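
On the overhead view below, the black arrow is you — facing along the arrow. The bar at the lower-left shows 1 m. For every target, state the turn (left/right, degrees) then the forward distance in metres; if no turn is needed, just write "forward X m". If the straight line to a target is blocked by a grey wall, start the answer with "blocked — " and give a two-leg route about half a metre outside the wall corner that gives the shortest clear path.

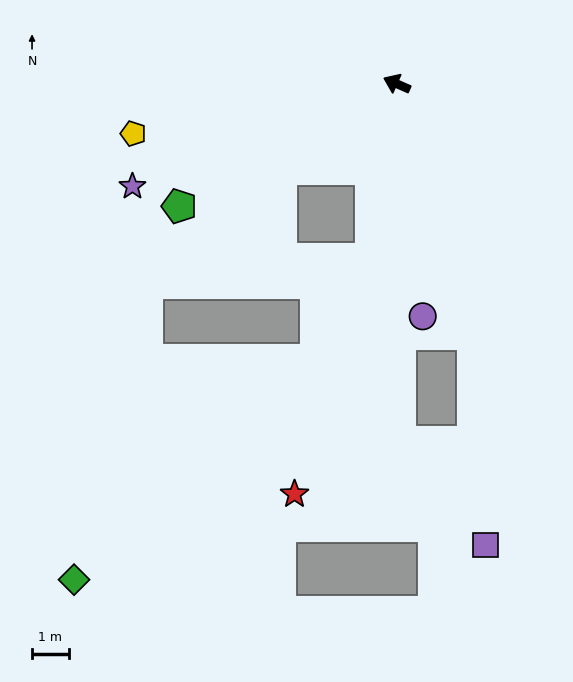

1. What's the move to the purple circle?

turn left 120°, forward 6.4 m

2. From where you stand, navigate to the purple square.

blocked — turn left 131°, forward 7.1 m, then turn right 14°, forward 5.7 m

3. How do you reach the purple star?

turn left 45°, forward 7.7 m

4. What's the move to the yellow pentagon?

turn left 34°, forward 7.3 m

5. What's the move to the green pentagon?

turn left 53°, forward 6.8 m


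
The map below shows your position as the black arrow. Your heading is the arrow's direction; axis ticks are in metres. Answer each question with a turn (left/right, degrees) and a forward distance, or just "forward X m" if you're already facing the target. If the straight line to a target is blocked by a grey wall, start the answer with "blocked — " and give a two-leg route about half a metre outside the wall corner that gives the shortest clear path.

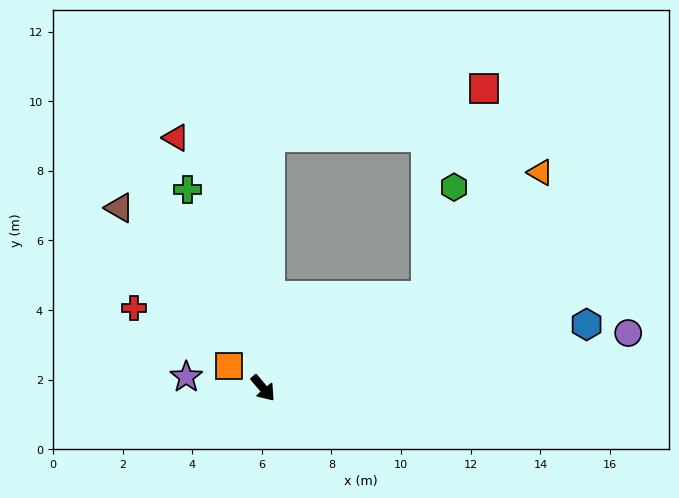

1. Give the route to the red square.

blocked — turn left 138°, forward 7.2 m, then turn right 75°, forward 6.3 m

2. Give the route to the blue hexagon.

turn left 61°, forward 9.5 m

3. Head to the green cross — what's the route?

turn left 161°, forward 6.1 m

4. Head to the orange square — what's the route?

turn right 163°, forward 1.2 m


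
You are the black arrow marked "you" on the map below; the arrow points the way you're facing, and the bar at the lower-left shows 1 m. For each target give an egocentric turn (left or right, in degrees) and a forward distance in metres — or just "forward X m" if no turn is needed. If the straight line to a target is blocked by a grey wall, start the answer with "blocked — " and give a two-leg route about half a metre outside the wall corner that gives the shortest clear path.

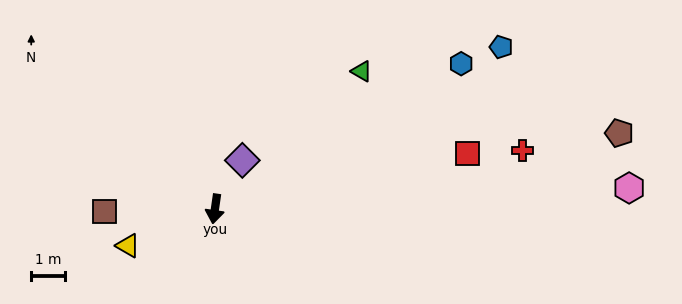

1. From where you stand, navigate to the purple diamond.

turn left 159°, forward 1.6 m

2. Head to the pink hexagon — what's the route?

turn left 101°, forward 12.3 m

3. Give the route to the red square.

turn left 111°, forward 7.7 m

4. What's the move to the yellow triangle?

turn right 59°, forward 2.8 m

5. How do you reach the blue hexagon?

turn left 129°, forward 8.4 m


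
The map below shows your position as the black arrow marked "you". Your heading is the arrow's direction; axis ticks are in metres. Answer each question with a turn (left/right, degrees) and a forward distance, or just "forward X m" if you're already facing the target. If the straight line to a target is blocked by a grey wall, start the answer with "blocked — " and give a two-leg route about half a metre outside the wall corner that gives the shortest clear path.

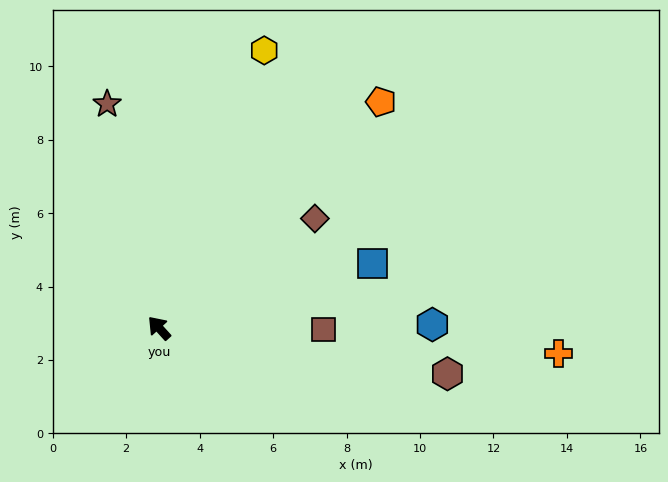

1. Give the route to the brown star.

turn right 29°, forward 6.3 m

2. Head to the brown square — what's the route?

turn right 133°, forward 4.5 m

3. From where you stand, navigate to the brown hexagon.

turn right 141°, forward 8.0 m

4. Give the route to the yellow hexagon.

turn right 63°, forward 8.1 m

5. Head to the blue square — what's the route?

turn right 115°, forward 6.1 m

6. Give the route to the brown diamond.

turn right 97°, forward 5.2 m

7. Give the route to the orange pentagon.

turn right 87°, forward 8.6 m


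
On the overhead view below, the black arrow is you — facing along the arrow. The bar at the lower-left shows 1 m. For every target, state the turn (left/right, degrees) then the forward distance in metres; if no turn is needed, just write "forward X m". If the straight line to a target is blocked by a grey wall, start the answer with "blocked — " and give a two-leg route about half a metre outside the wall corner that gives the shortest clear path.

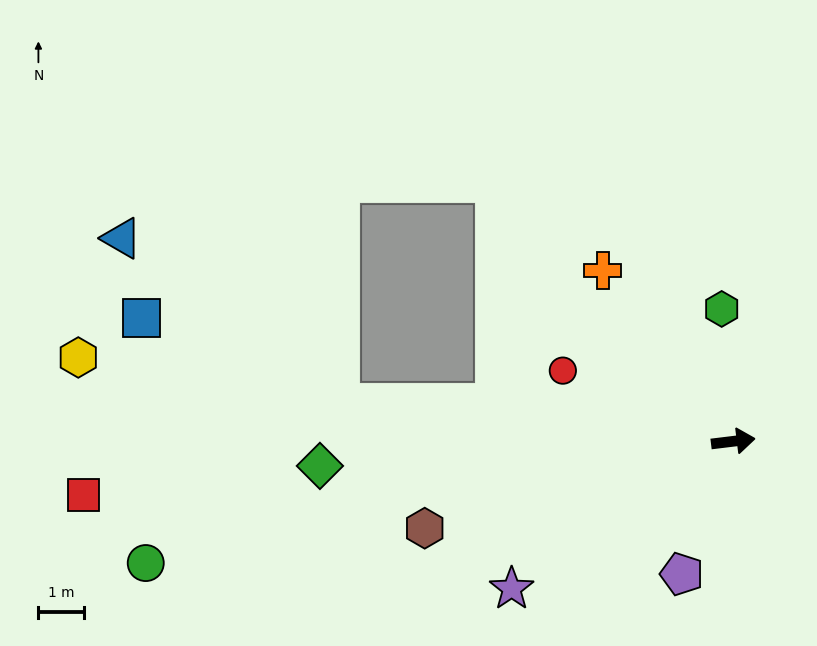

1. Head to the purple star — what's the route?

turn right 153°, forward 5.8 m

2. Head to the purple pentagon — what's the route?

turn right 118°, forward 3.1 m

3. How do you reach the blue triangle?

blocked — turn left 167°, forward 8.6 m, then turn right 31°, forward 6.0 m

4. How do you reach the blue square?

blocked — turn left 167°, forward 8.6 m, then turn right 17°, forward 4.7 m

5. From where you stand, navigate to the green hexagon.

turn left 88°, forward 2.9 m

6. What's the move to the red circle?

turn left 151°, forward 4.0 m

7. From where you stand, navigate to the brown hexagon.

turn right 171°, forward 7.0 m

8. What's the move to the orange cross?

turn left 120°, forward 4.7 m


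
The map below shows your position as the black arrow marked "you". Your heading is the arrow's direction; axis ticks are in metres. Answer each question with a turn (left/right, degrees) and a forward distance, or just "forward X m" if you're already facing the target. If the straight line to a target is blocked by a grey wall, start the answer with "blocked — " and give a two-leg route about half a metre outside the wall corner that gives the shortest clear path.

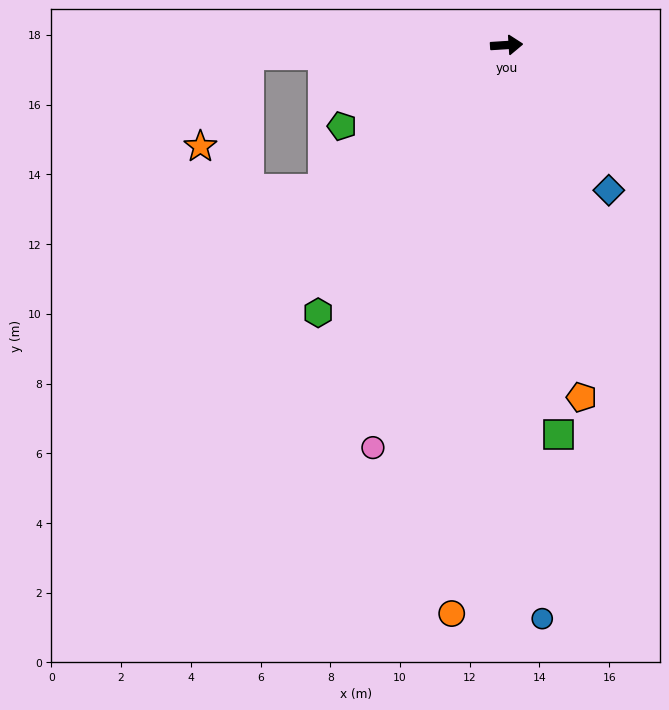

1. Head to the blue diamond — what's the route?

turn right 58°, forward 5.1 m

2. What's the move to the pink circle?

turn right 112°, forward 12.2 m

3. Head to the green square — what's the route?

turn right 86°, forward 11.3 m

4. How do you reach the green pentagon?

turn right 157°, forward 5.3 m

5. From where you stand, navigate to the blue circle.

turn right 90°, forward 16.5 m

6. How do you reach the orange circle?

turn right 99°, forward 16.4 m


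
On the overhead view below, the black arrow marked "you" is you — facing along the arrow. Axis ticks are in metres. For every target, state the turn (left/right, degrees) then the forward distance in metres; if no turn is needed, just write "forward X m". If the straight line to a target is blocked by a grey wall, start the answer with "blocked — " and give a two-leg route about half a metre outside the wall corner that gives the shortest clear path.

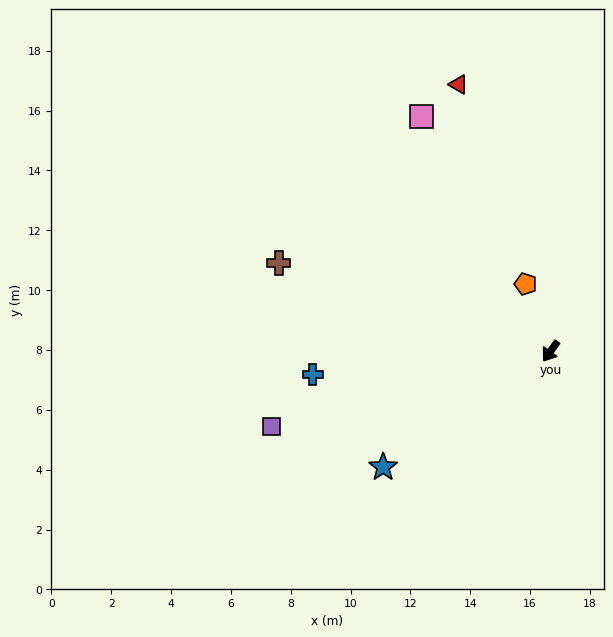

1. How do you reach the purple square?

turn right 39°, forward 9.7 m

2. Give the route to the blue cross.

turn right 49°, forward 8.0 m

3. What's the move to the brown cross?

turn right 73°, forward 9.5 m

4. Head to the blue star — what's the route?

turn right 20°, forward 6.8 m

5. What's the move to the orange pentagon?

turn right 124°, forward 2.4 m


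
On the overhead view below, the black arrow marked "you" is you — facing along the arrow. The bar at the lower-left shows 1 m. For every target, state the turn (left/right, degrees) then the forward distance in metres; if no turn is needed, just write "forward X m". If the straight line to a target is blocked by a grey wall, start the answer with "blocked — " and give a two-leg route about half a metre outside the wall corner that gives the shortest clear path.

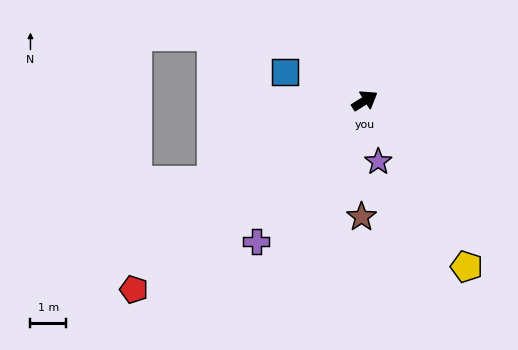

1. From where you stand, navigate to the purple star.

turn right 110°, forward 1.7 m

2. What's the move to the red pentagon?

turn right 173°, forward 8.3 m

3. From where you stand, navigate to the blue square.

turn left 128°, forward 2.4 m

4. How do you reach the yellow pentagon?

turn right 91°, forward 5.4 m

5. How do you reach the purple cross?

turn right 160°, forward 4.9 m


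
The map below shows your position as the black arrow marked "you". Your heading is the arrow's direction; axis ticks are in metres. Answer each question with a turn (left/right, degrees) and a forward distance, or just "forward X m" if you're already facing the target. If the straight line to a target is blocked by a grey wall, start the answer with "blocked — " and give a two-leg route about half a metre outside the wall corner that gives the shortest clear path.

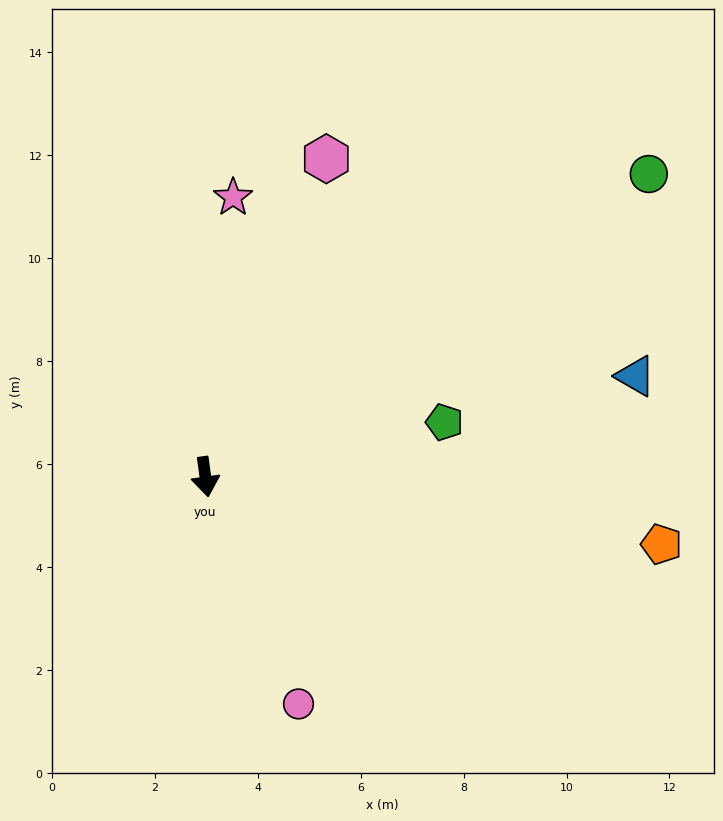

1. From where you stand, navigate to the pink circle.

turn left 14°, forward 4.8 m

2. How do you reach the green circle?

turn left 116°, forward 10.4 m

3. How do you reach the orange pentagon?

turn left 74°, forward 9.0 m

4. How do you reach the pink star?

turn left 166°, forward 5.5 m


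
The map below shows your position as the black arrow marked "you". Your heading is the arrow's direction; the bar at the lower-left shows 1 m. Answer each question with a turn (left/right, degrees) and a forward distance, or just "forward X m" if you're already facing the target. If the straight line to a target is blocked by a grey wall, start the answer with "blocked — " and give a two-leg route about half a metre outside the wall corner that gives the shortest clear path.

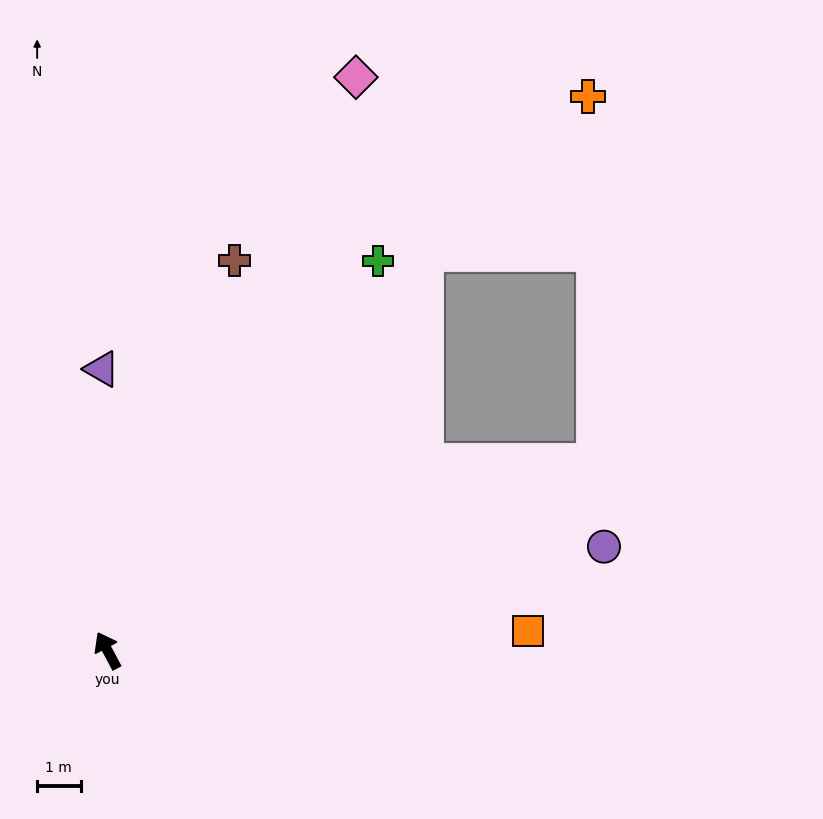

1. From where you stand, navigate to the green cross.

turn right 63°, forward 10.9 m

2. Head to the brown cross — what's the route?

turn right 46°, forward 9.5 m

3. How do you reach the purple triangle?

turn right 27°, forward 6.5 m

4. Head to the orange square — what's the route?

turn right 115°, forward 9.7 m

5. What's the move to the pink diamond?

turn right 51°, forward 14.4 m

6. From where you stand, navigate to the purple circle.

turn right 106°, forward 11.7 m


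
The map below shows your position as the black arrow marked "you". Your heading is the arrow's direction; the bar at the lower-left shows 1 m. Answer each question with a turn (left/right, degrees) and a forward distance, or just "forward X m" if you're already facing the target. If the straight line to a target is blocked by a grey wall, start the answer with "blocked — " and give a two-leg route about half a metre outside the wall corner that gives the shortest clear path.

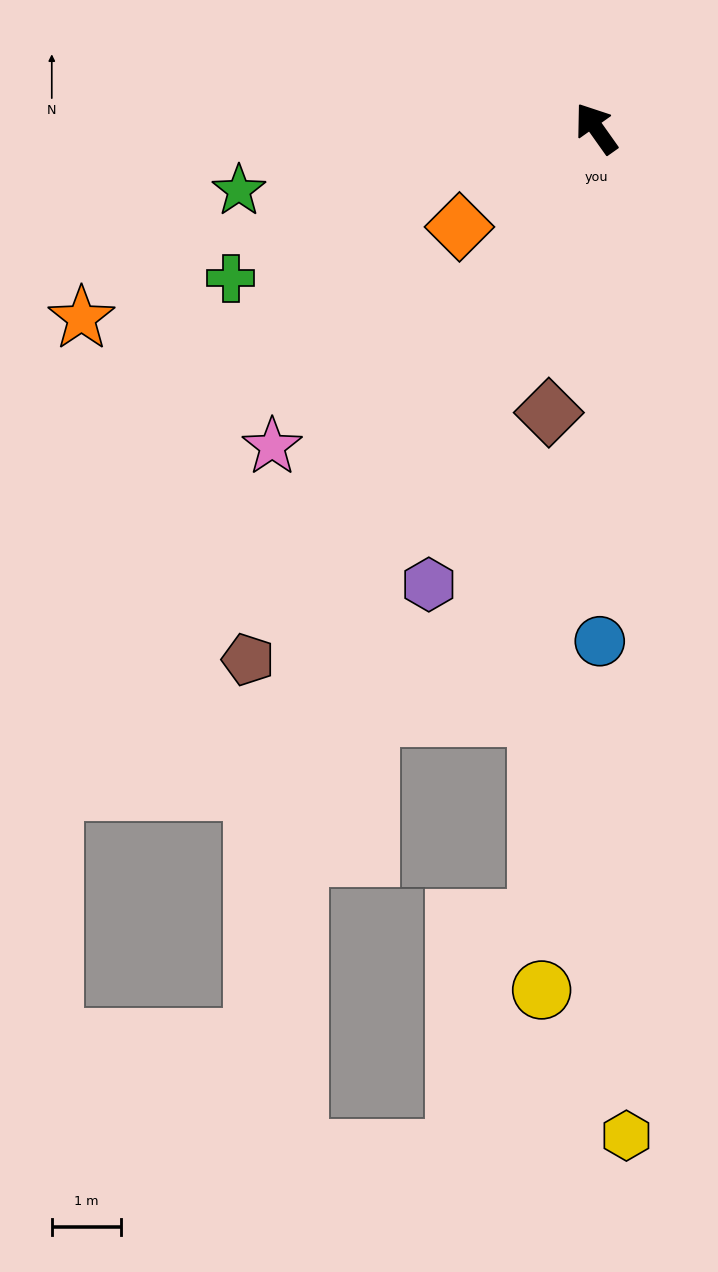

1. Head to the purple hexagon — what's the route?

turn left 125°, forward 7.0 m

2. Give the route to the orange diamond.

turn left 90°, forward 2.4 m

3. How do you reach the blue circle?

turn left 145°, forward 7.4 m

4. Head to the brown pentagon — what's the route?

turn left 111°, forward 9.2 m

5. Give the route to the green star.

turn left 65°, forward 5.2 m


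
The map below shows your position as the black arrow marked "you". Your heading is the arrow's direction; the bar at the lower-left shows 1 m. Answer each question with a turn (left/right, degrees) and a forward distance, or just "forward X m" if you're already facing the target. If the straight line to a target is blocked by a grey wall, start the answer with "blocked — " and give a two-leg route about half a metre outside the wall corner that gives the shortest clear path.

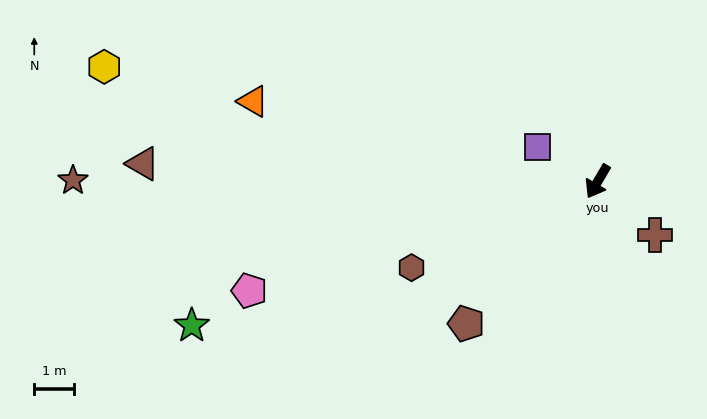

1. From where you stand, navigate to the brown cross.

turn left 77°, forward 2.0 m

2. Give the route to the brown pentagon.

turn right 12°, forward 4.8 m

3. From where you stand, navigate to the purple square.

turn right 89°, forward 1.7 m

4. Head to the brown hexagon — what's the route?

turn right 35°, forward 5.1 m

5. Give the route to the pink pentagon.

turn right 42°, forward 9.1 m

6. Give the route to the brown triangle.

turn right 62°, forward 11.3 m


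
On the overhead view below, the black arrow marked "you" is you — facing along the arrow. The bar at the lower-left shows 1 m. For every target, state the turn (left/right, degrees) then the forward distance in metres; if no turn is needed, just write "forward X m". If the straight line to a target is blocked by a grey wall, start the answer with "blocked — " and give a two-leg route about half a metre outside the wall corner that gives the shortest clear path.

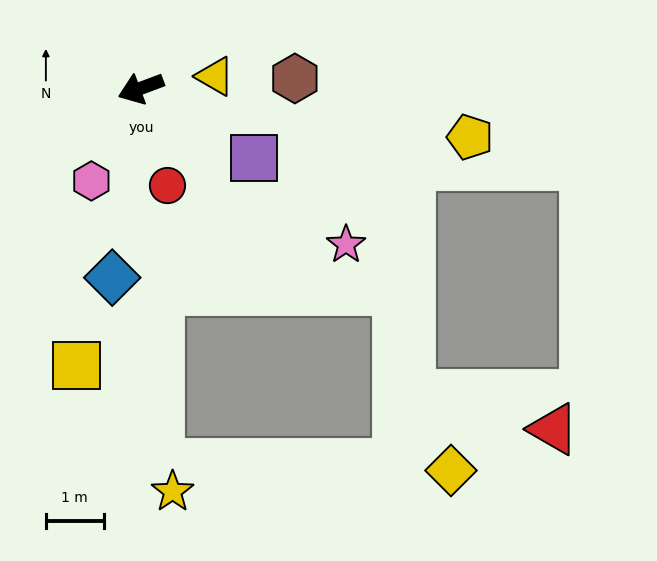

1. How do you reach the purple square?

turn left 128°, forward 2.3 m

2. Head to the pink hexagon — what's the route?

turn left 41°, forward 1.8 m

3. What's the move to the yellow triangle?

turn left 169°, forward 1.3 m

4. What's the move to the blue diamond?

turn left 61°, forward 3.3 m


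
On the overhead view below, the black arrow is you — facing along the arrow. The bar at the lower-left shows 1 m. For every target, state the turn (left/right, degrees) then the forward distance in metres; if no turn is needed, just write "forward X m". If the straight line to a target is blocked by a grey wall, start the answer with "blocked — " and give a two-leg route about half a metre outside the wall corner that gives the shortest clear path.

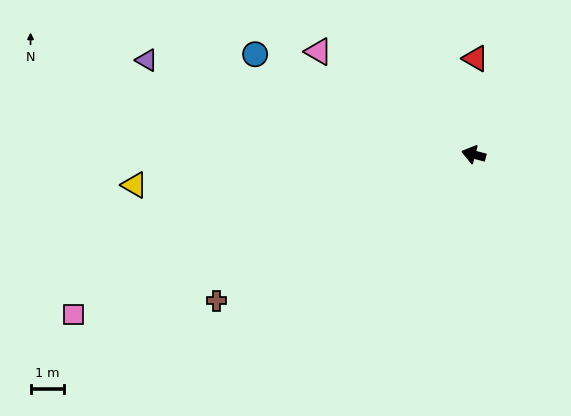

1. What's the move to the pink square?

turn left 36°, forward 12.7 m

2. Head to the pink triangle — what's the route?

turn right 19°, forward 5.5 m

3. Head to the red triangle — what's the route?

turn right 76°, forward 2.8 m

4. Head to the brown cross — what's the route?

turn left 44°, forward 8.7 m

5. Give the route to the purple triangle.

forward 10.1 m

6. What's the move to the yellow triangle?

turn left 20°, forward 10.1 m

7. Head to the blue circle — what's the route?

turn right 10°, forward 7.1 m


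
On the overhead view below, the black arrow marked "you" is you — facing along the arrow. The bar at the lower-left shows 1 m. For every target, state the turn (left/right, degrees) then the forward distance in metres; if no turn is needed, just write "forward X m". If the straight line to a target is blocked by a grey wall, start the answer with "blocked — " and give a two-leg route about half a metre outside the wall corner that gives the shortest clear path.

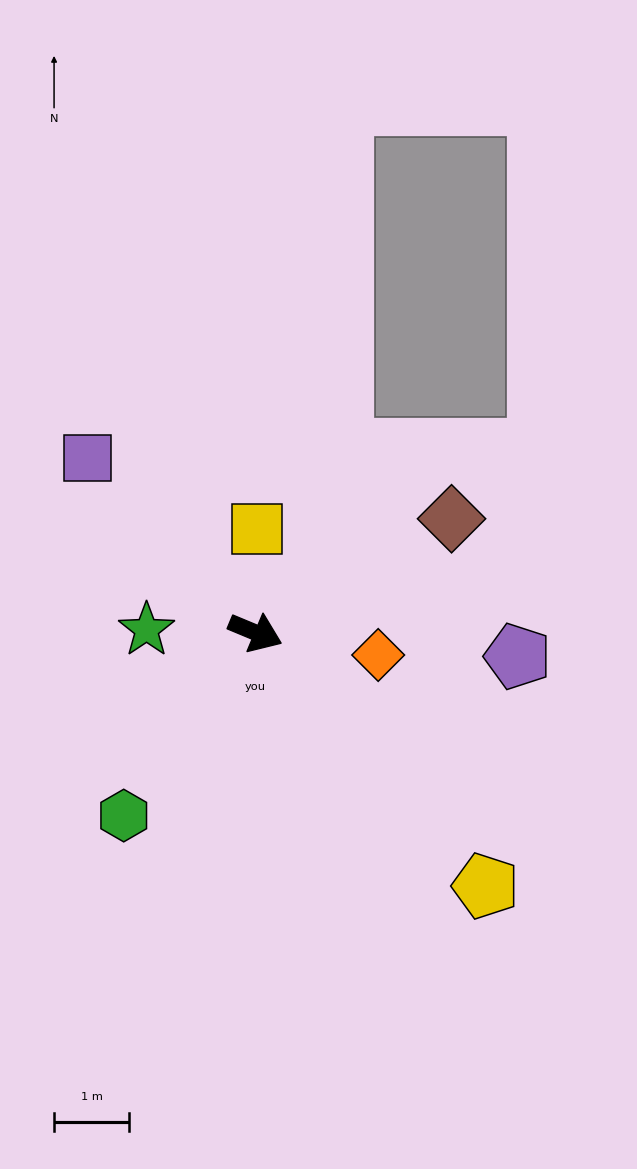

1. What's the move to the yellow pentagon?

turn right 25°, forward 4.6 m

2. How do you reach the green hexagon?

turn right 103°, forward 3.0 m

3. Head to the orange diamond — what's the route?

turn left 12°, forward 1.7 m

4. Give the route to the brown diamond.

turn left 53°, forward 3.0 m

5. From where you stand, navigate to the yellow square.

turn left 112°, forward 1.4 m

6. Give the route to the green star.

turn right 159°, forward 1.5 m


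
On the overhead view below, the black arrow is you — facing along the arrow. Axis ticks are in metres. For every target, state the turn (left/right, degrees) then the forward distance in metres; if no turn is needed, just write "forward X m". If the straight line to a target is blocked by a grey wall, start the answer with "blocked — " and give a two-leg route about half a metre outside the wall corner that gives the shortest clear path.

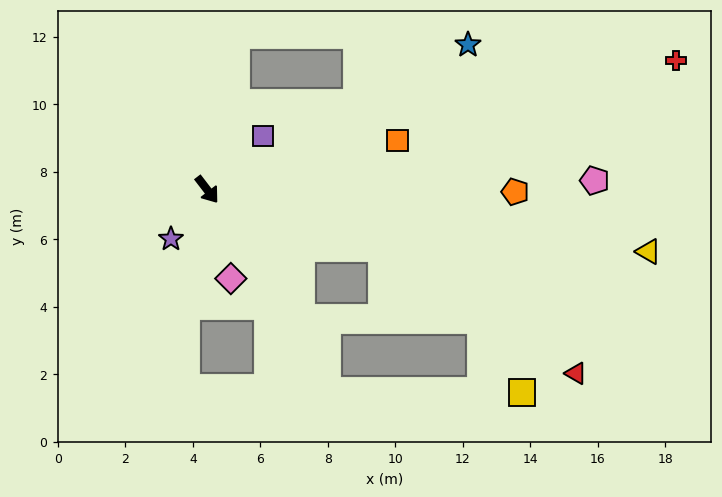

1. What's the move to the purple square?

turn left 97°, forward 2.3 m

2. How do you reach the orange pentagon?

turn left 52°, forward 9.1 m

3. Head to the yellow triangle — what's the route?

turn left 44°, forward 13.2 m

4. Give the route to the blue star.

turn left 82°, forward 8.8 m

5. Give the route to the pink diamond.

turn right 23°, forward 2.7 m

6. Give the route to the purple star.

turn right 74°, forward 1.8 m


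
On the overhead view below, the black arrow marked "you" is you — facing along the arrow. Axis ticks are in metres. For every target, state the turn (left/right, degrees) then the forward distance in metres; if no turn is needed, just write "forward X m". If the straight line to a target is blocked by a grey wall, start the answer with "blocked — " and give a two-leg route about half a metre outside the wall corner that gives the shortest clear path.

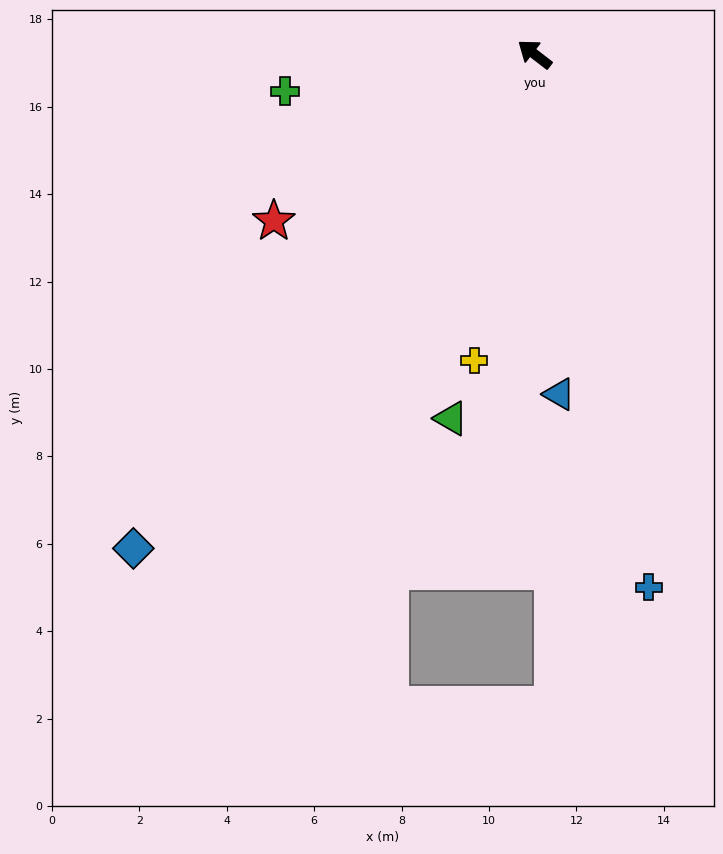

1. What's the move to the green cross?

turn left 46°, forward 5.8 m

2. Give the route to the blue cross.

turn left 140°, forward 12.5 m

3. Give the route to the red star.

turn left 70°, forward 7.1 m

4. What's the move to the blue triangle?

turn left 132°, forward 7.8 m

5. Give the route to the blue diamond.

turn left 89°, forward 14.6 m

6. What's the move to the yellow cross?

turn left 116°, forward 7.1 m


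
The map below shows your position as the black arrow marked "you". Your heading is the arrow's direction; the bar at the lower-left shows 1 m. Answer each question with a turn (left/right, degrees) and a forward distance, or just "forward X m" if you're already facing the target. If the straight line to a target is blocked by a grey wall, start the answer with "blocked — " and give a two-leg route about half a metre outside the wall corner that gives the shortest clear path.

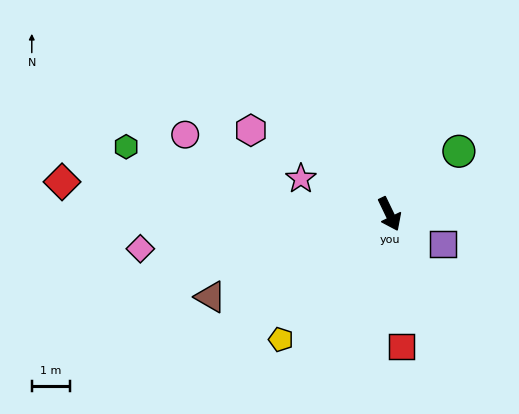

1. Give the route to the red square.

turn right 21°, forward 3.5 m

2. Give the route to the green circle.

turn left 106°, forward 2.5 m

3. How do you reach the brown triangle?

turn right 91°, forward 5.2 m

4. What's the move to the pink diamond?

turn right 108°, forward 6.6 m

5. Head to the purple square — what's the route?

turn left 34°, forward 1.6 m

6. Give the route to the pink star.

turn right 138°, forward 2.5 m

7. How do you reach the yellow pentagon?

turn right 67°, forward 4.4 m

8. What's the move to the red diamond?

turn right 121°, forward 8.6 m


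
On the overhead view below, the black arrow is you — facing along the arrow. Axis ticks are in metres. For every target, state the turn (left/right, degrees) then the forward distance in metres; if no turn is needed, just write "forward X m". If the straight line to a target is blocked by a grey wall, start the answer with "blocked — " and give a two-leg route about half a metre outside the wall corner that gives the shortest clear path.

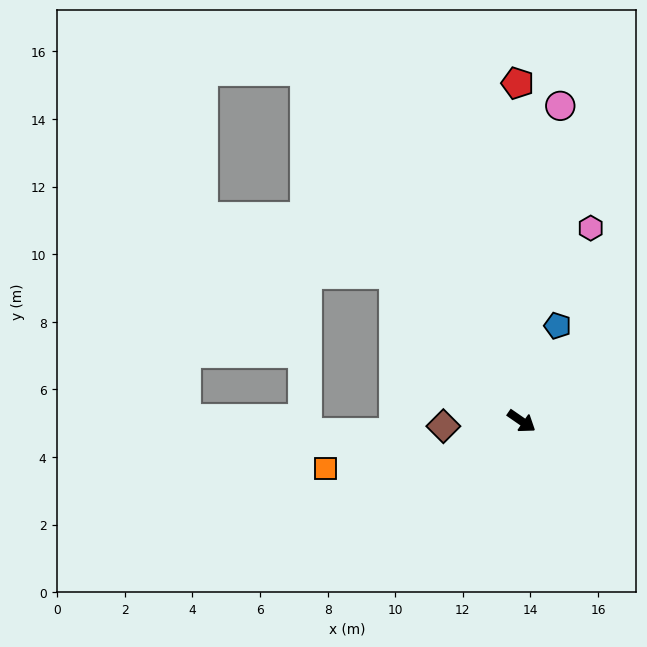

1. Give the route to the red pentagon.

turn left 125°, forward 10.0 m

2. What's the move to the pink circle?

turn left 118°, forward 9.4 m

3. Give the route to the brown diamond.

turn right 142°, forward 2.3 m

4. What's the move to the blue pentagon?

turn left 104°, forward 3.0 m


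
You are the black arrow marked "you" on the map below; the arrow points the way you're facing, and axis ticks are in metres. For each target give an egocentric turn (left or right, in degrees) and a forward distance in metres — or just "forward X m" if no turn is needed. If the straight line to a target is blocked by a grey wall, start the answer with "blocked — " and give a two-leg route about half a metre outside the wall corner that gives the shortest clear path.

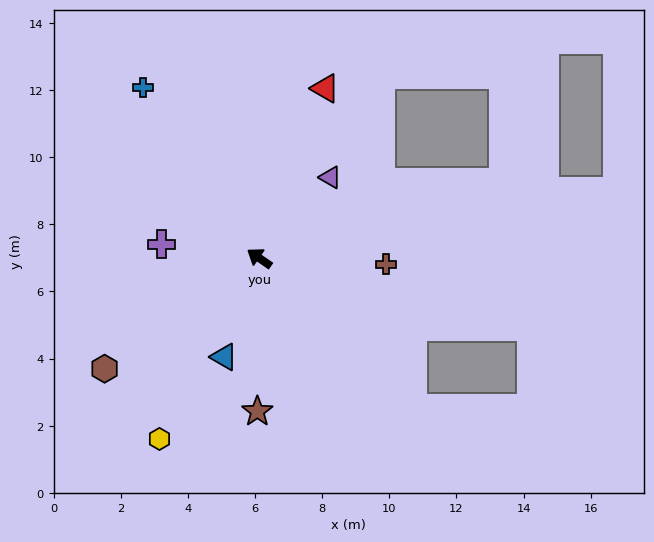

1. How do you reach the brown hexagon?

turn left 70°, forward 5.7 m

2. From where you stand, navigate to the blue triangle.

turn left 105°, forward 3.1 m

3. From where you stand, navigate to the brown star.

turn left 124°, forward 4.6 m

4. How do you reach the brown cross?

turn right 148°, forward 3.8 m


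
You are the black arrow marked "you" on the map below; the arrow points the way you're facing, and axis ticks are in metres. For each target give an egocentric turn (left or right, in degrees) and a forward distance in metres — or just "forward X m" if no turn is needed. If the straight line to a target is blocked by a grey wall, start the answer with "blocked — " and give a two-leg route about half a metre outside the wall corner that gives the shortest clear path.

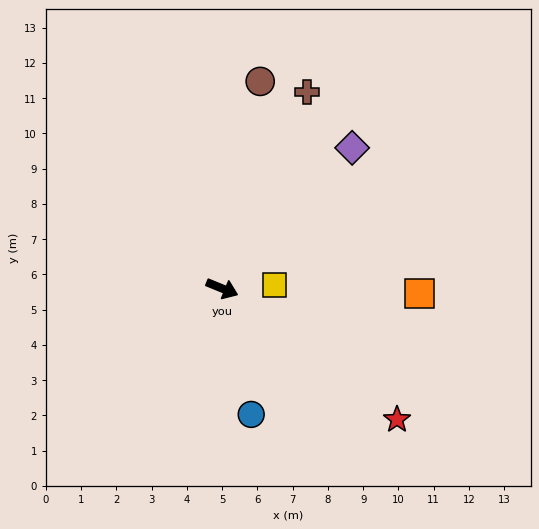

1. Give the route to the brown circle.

turn left 102°, forward 6.0 m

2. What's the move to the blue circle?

turn right 55°, forward 3.7 m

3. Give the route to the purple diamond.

turn left 70°, forward 5.4 m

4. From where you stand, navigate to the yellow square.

turn left 26°, forward 1.5 m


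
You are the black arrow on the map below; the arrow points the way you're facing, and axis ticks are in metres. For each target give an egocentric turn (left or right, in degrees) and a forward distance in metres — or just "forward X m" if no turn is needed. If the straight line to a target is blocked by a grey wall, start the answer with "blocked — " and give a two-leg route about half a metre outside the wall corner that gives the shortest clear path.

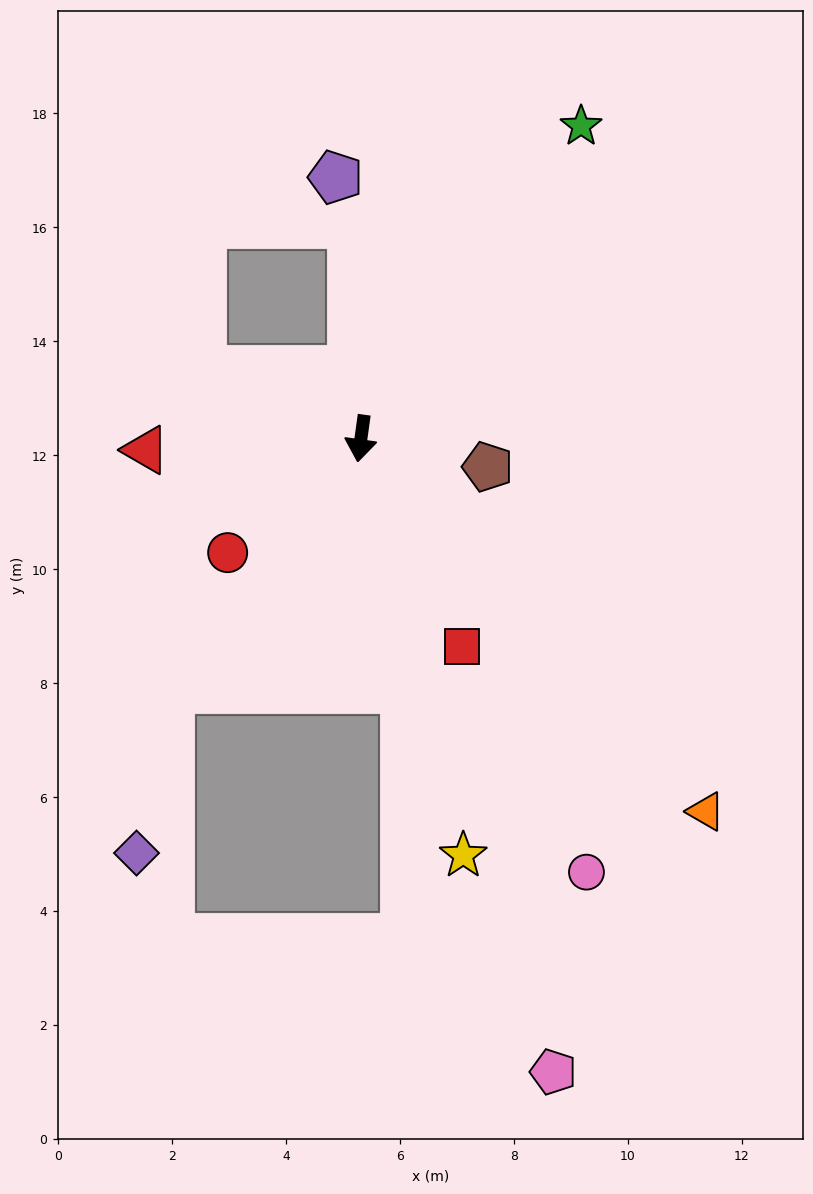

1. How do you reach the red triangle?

turn right 79°, forward 3.8 m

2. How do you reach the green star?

turn left 153°, forward 6.7 m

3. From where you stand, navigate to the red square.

turn left 34°, forward 4.1 m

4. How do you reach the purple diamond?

blocked — turn right 29°, forward 5.5 m, then turn left 25°, forward 2.9 m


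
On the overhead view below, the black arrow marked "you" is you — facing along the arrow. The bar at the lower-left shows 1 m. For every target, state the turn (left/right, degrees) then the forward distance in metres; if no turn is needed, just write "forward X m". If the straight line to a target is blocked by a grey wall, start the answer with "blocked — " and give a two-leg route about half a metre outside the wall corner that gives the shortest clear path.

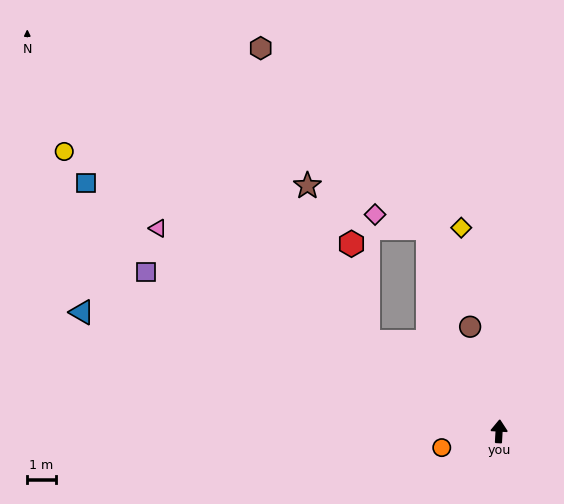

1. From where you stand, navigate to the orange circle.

turn left 109°, forward 2.1 m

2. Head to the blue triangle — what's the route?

turn left 77°, forward 15.1 m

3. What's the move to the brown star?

blocked — turn left 59°, forward 5.5 m, then turn right 35°, forward 5.8 m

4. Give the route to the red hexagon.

blocked — turn left 59°, forward 5.5 m, then turn right 46°, forward 3.5 m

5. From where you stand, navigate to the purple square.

turn left 69°, forward 13.5 m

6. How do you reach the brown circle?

turn left 19°, forward 3.8 m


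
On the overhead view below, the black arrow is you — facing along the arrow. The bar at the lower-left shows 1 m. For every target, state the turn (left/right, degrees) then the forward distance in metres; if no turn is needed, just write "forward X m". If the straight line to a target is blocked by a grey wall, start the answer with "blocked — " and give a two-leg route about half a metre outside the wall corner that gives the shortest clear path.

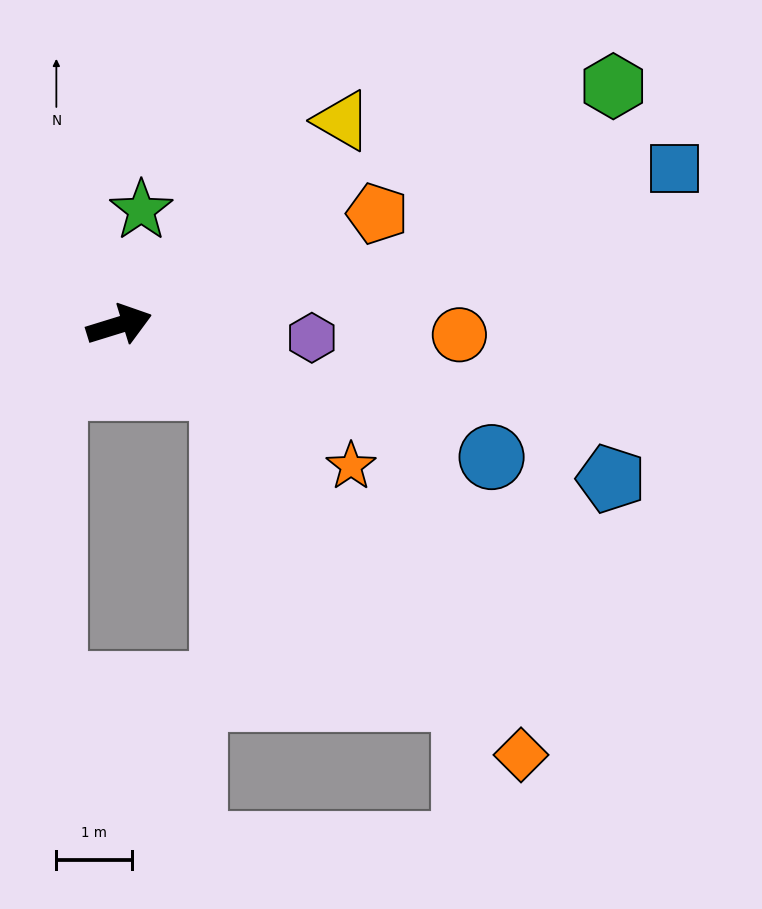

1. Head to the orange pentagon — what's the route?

turn left 6°, forward 3.7 m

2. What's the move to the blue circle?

turn right 37°, forward 5.2 m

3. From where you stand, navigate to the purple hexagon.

turn right 21°, forward 2.5 m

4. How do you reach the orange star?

turn right 48°, forward 3.6 m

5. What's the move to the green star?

turn left 62°, forward 1.5 m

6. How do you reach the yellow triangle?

turn left 25°, forward 4.0 m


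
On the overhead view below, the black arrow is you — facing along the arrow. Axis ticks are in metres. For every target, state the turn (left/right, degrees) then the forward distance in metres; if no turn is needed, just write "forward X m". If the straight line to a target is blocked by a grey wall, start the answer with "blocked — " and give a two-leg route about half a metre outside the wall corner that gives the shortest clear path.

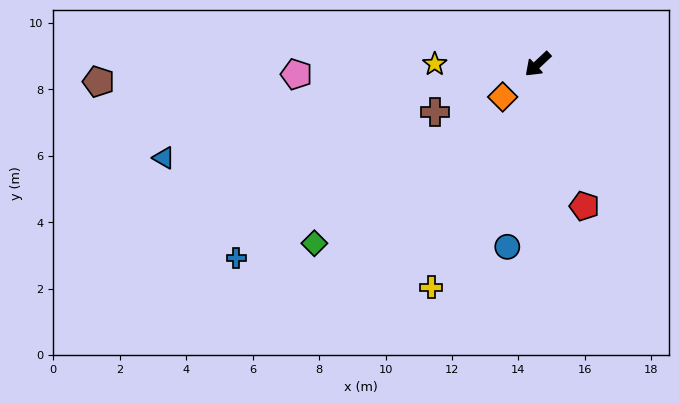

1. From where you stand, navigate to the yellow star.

turn right 43°, forward 3.1 m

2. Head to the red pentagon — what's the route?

turn left 65°, forward 4.5 m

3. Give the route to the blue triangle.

turn right 29°, forward 11.6 m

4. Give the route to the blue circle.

turn left 37°, forward 5.6 m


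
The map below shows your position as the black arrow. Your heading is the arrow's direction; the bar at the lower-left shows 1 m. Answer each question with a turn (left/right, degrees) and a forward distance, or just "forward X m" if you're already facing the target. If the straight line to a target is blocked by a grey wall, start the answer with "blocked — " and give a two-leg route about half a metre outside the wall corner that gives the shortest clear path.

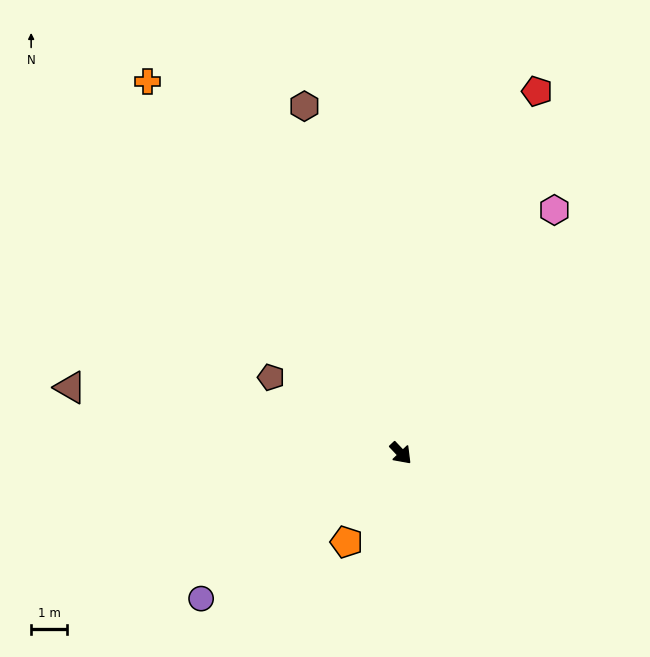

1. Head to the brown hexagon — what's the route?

turn left 152°, forward 10.0 m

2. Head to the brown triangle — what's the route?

turn right 145°, forward 9.3 m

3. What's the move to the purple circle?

turn right 97°, forward 6.8 m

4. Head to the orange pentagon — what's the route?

turn right 75°, forward 2.9 m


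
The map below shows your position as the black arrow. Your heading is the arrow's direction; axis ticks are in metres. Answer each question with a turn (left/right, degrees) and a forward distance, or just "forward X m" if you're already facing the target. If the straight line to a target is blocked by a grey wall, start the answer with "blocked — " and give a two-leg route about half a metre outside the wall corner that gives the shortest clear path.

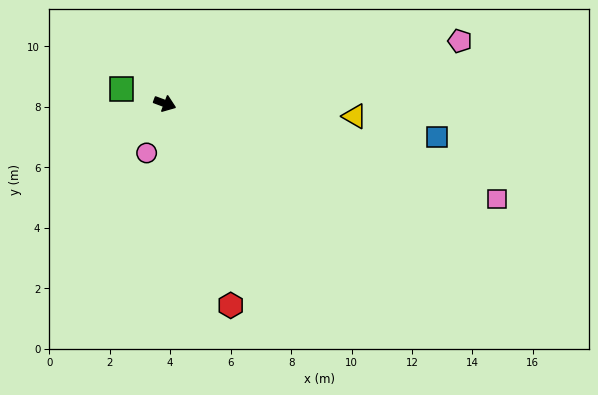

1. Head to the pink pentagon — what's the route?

turn left 32°, forward 10.0 m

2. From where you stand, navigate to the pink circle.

turn right 90°, forward 1.7 m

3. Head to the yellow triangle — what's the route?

turn left 17°, forward 6.3 m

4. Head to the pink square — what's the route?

turn left 4°, forward 11.4 m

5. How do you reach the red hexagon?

turn right 51°, forward 7.0 m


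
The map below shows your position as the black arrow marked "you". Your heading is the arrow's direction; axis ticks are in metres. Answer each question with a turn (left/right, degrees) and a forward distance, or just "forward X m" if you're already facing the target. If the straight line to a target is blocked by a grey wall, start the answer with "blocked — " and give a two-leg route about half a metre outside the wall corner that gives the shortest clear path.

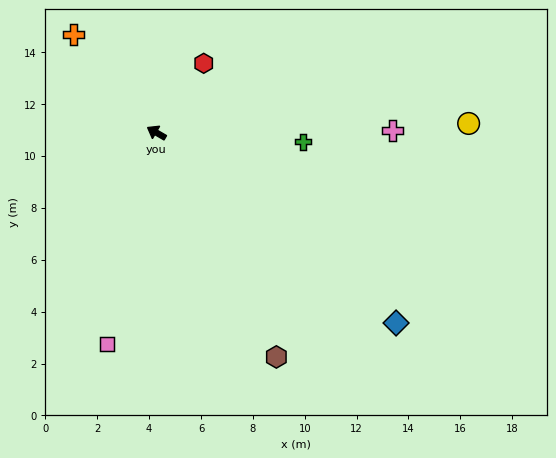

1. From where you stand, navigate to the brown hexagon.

turn left 148°, forward 9.8 m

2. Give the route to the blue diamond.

turn left 172°, forward 11.8 m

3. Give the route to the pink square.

turn left 107°, forward 8.4 m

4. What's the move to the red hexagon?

turn right 94°, forward 3.2 m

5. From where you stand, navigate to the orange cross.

turn right 20°, forward 4.9 m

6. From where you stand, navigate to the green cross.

turn right 153°, forward 5.7 m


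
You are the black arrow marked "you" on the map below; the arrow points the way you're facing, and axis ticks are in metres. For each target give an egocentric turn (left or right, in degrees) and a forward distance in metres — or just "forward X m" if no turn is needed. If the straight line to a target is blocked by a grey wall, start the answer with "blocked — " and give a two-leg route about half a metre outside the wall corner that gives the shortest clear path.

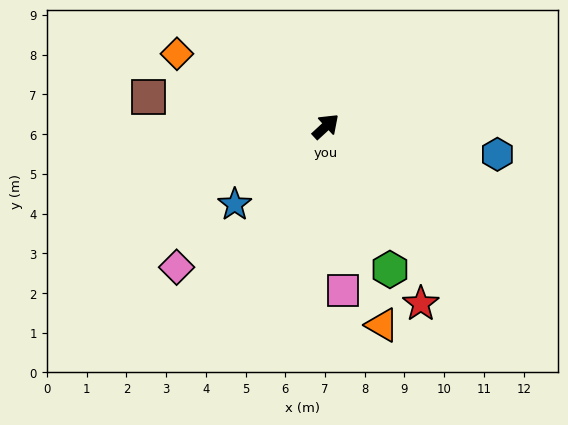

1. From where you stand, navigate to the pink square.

turn right 127°, forward 4.2 m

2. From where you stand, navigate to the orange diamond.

turn left 111°, forward 4.2 m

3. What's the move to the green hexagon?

turn right 109°, forward 3.9 m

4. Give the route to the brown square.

turn left 128°, forward 4.5 m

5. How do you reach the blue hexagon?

turn right 52°, forward 4.4 m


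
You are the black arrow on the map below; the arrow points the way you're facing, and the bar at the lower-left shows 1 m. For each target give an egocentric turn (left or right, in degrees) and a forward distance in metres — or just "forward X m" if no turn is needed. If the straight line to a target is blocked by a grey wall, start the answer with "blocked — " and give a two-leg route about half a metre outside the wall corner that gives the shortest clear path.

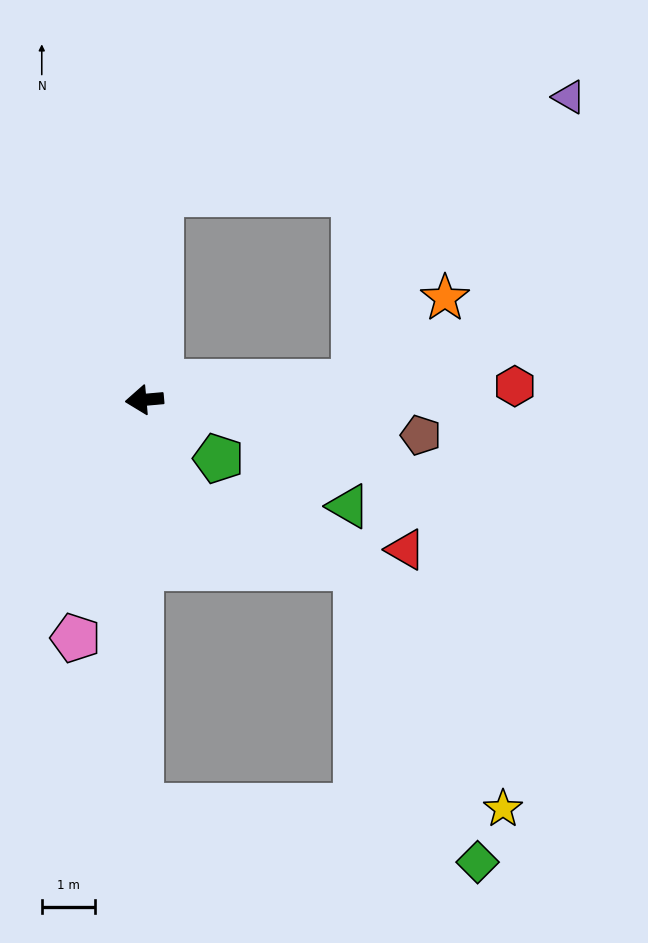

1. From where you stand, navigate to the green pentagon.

turn left 137°, forward 1.8 m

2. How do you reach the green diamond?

blocked — turn left 84°, forward 7.6 m, then turn left 81°, forward 6.4 m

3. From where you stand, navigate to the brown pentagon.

turn left 168°, forward 5.2 m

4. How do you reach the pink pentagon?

turn left 69°, forward 4.6 m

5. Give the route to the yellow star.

blocked — turn left 84°, forward 7.6 m, then turn left 90°, forward 6.7 m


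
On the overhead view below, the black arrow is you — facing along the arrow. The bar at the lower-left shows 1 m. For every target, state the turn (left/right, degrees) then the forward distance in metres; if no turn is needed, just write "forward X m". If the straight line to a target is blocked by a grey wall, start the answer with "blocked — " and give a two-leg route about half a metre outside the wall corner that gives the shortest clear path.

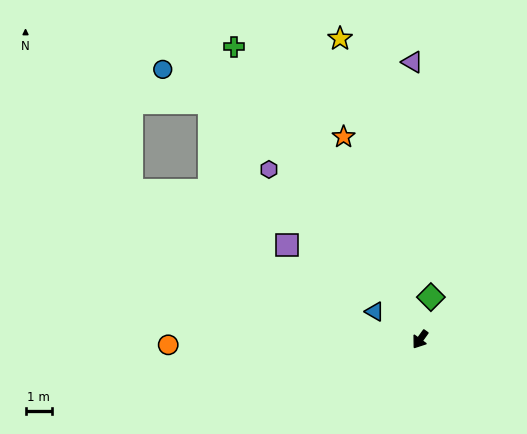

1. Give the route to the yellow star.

turn right 129°, forward 11.6 m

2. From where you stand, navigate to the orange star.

turn right 124°, forward 8.1 m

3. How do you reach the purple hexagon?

turn right 103°, forward 8.5 m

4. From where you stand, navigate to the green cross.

turn right 112°, forward 13.0 m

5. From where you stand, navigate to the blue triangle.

turn right 86°, forward 2.0 m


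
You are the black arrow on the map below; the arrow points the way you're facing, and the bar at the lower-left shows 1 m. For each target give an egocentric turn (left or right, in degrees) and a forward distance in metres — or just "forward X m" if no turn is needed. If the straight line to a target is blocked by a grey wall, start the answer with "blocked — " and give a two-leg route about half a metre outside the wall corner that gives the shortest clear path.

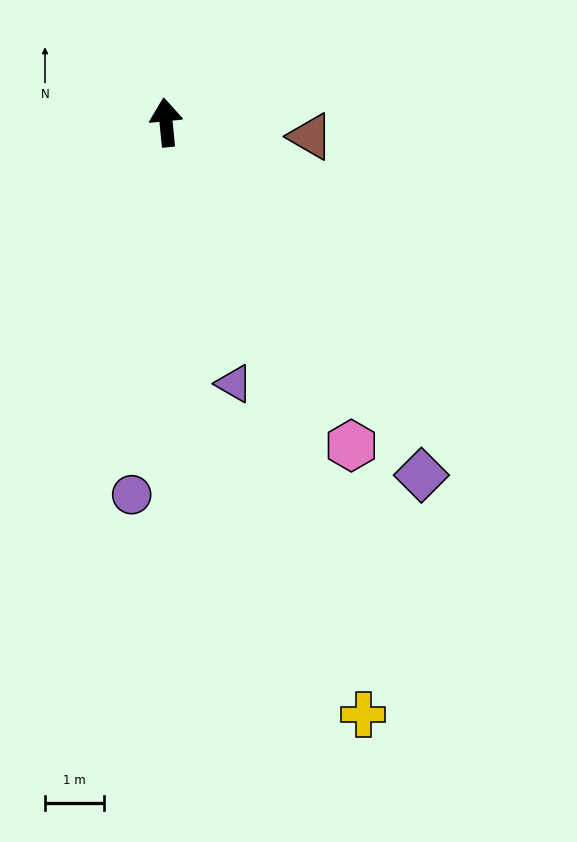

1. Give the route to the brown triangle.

turn right 101°, forward 2.4 m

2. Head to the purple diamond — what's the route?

turn right 150°, forward 7.3 m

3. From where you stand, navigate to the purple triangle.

turn right 171°, forward 4.6 m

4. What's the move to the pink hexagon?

turn right 156°, forward 6.3 m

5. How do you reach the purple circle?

turn left 169°, forward 6.3 m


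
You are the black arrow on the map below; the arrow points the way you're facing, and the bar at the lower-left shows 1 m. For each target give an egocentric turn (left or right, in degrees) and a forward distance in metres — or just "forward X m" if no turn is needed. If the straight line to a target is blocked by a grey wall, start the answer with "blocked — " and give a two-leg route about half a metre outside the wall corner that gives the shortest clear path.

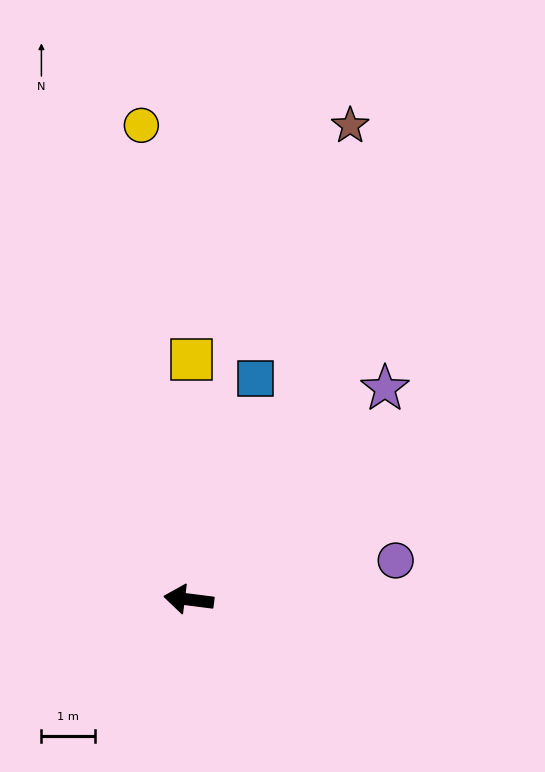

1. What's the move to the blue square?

turn right 100°, forward 4.3 m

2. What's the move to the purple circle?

turn right 162°, forward 3.9 m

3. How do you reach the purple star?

turn right 126°, forward 5.4 m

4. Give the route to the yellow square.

turn right 83°, forward 4.5 m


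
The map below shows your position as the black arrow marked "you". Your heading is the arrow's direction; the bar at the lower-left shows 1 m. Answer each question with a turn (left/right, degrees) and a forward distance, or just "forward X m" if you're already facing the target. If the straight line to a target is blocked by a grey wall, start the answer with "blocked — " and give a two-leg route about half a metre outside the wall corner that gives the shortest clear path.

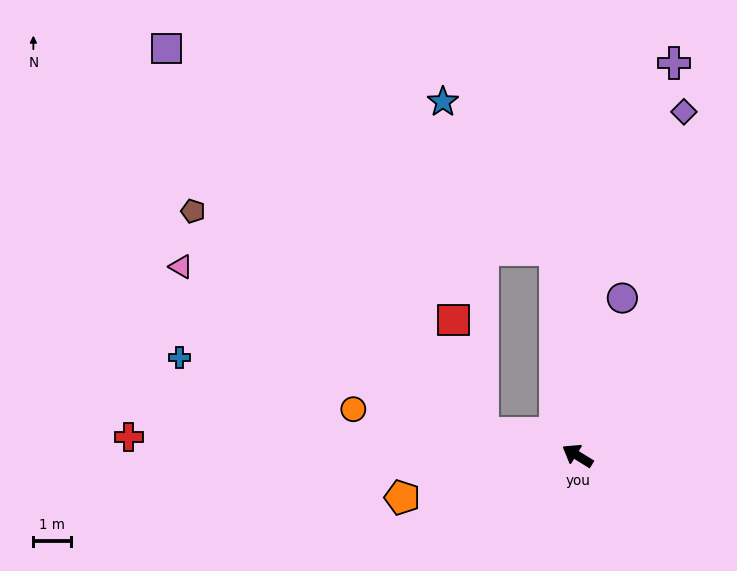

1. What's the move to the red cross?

turn left 29°, forward 12.0 m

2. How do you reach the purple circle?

turn right 74°, forward 4.4 m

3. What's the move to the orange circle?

turn left 20°, forward 6.1 m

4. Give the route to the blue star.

blocked — turn right 52°, forward 5.5 m, then turn left 30°, forward 5.0 m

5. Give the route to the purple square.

blocked — turn left 18°, forward 2.6 m, then turn right 37°, forward 13.3 m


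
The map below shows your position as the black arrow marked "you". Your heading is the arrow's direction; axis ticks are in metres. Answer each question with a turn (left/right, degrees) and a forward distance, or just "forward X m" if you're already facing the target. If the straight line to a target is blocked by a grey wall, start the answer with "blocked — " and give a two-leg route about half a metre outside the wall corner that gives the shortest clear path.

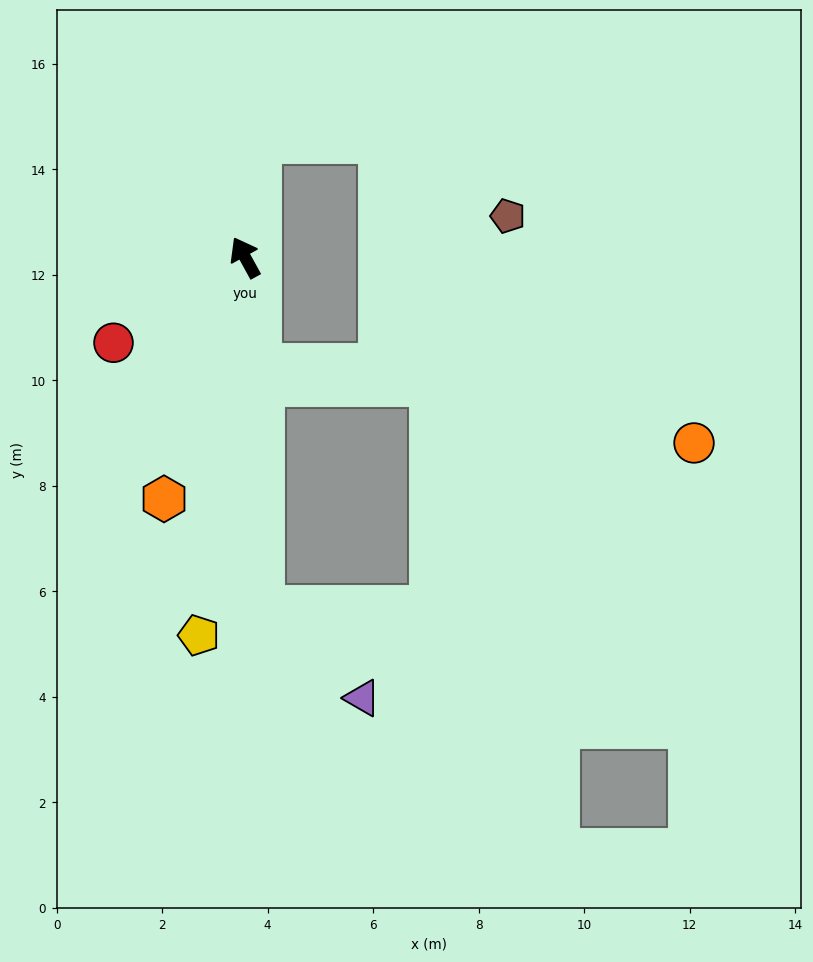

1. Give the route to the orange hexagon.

turn left 133°, forward 4.8 m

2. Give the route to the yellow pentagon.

turn left 144°, forward 7.2 m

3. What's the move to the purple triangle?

blocked — turn left 154°, forward 6.7 m, then turn left 45°, forward 2.6 m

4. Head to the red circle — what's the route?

turn left 94°, forward 3.0 m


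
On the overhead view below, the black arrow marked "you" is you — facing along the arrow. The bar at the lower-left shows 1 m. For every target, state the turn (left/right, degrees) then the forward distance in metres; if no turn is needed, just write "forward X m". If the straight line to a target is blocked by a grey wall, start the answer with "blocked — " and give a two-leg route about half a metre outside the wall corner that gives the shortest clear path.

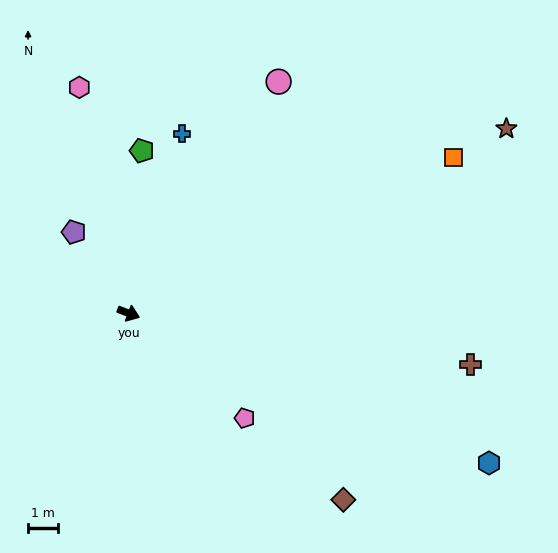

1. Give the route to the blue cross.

turn left 94°, forward 6.2 m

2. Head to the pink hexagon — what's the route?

turn left 123°, forward 7.6 m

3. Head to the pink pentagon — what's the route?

turn right 21°, forward 5.2 m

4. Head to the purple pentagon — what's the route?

turn left 145°, forward 3.2 m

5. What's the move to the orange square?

turn left 47°, forward 11.9 m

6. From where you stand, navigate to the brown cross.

turn left 12°, forward 11.4 m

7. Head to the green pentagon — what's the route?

turn left 106°, forward 5.4 m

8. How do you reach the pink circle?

turn left 78°, forward 9.1 m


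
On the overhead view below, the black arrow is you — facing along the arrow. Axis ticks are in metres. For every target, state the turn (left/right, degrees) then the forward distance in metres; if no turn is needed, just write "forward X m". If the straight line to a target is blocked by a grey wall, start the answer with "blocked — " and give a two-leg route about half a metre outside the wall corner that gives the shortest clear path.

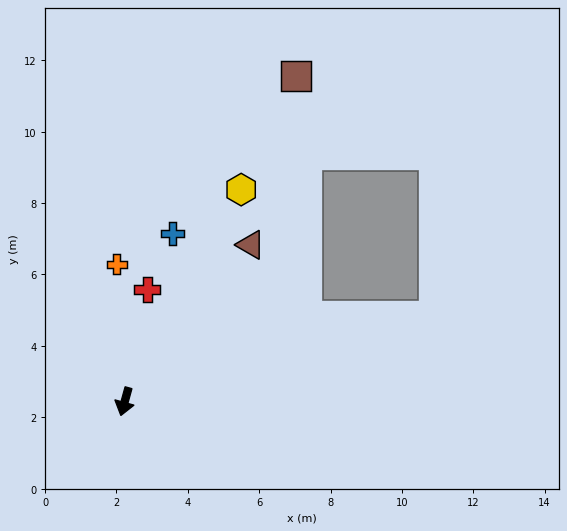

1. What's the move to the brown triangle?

turn left 157°, forward 5.6 m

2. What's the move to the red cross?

turn right 176°, forward 3.2 m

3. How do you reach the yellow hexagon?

turn left 167°, forward 6.8 m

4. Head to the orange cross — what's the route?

turn right 161°, forward 3.9 m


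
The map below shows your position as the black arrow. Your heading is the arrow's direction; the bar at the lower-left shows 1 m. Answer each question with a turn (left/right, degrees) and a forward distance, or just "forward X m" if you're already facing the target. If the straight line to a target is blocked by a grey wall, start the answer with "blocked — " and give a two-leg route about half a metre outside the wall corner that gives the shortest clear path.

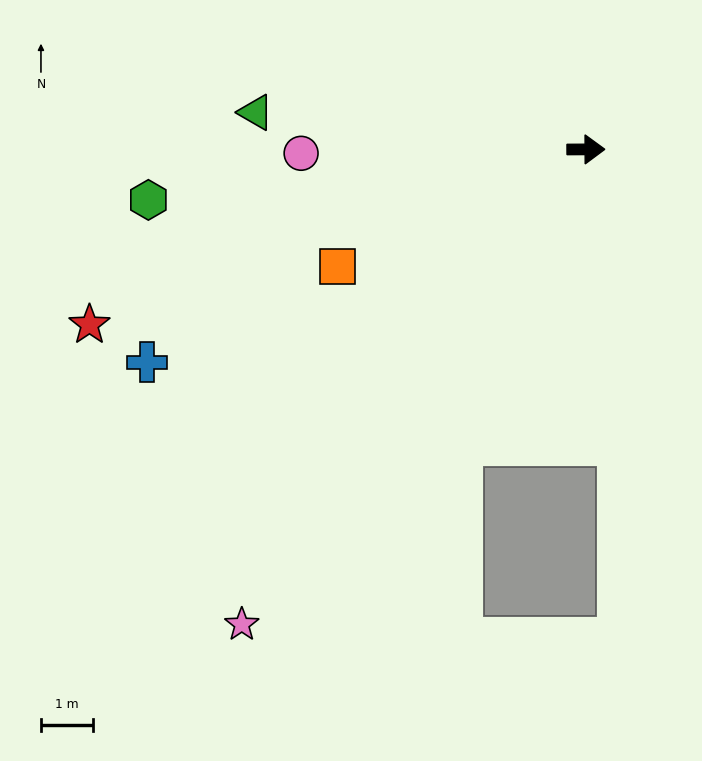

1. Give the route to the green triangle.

turn left 173°, forward 6.4 m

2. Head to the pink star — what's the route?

turn right 126°, forward 11.3 m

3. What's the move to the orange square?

turn right 155°, forward 5.3 m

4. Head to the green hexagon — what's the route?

turn right 174°, forward 8.5 m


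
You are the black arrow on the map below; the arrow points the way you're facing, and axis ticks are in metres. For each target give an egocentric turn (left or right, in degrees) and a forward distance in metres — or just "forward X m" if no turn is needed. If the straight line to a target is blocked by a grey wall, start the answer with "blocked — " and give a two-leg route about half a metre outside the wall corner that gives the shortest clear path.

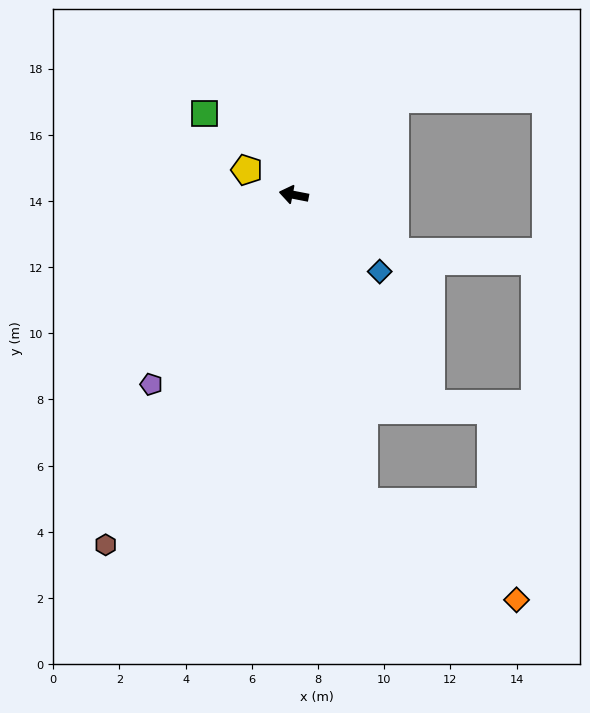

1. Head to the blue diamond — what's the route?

turn left 149°, forward 3.5 m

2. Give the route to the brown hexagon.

turn left 73°, forward 12.0 m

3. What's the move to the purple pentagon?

turn left 64°, forward 7.2 m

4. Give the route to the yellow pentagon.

turn right 17°, forward 1.6 m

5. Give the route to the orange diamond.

blocked — turn left 114°, forward 9.5 m, then turn left 44°, forward 5.5 m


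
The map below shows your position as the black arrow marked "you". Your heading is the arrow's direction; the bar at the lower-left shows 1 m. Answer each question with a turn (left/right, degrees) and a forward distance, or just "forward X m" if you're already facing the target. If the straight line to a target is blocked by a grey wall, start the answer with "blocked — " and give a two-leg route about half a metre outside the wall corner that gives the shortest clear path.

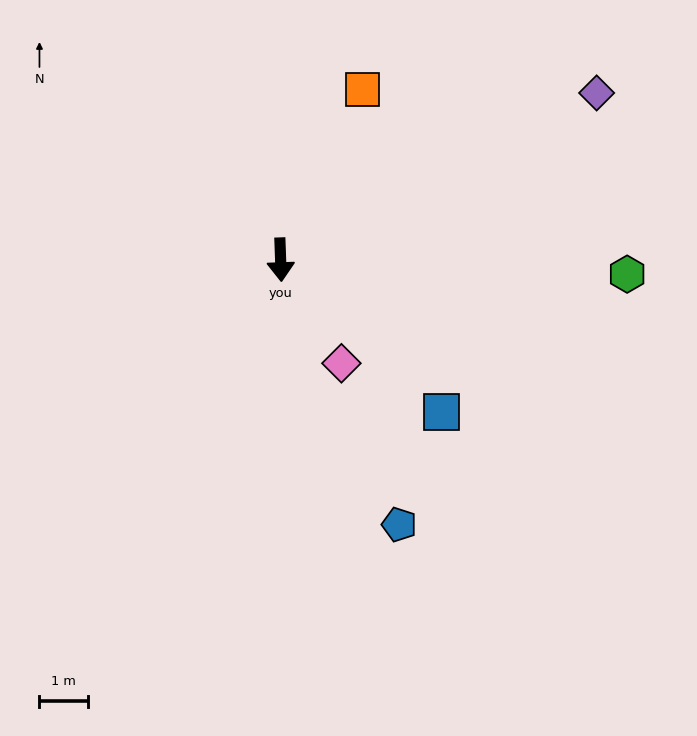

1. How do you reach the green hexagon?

turn left 86°, forward 7.1 m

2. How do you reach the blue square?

turn left 45°, forward 4.6 m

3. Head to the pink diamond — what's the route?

turn left 28°, forward 2.5 m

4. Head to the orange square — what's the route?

turn left 152°, forward 3.9 m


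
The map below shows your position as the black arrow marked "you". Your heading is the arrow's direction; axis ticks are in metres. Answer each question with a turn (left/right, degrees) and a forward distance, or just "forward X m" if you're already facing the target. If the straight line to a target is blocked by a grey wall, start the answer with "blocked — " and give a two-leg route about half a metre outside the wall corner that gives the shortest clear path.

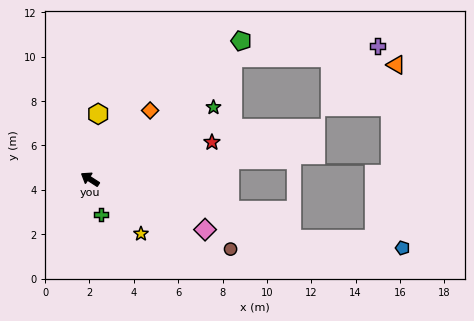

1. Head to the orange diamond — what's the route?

turn right 98°, forward 4.1 m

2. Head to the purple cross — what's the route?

blocked — turn right 107°, forward 8.4 m, then turn right 35°, forward 6.6 m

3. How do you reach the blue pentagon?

blocked — turn right 164°, forward 9.5 m, then turn left 12°, forward 5.0 m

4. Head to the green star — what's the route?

turn right 117°, forward 6.4 m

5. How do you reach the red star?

turn right 130°, forward 5.7 m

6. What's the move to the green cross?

turn left 140°, forward 1.7 m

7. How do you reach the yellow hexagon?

turn right 64°, forward 3.0 m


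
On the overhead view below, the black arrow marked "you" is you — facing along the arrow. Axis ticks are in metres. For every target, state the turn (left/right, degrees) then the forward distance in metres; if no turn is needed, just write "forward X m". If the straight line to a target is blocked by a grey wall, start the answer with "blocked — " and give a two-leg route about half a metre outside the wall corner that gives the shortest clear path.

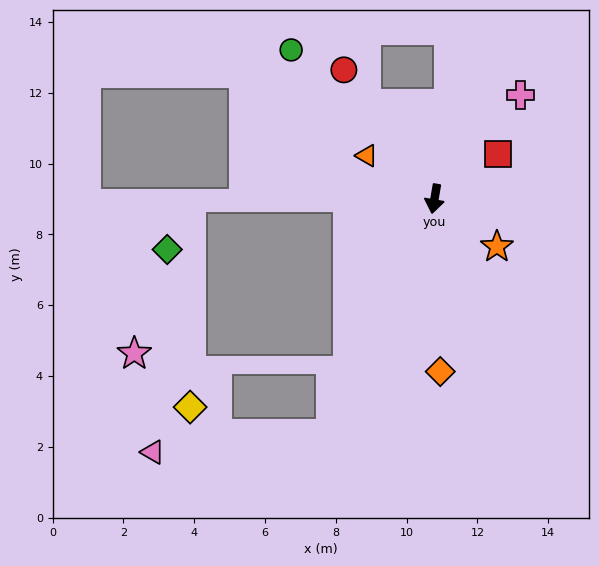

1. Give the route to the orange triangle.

turn right 113°, forward 2.3 m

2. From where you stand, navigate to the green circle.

turn right 126°, forward 5.8 m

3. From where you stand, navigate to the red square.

turn left 135°, forward 2.2 m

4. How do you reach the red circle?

turn right 135°, forward 4.5 m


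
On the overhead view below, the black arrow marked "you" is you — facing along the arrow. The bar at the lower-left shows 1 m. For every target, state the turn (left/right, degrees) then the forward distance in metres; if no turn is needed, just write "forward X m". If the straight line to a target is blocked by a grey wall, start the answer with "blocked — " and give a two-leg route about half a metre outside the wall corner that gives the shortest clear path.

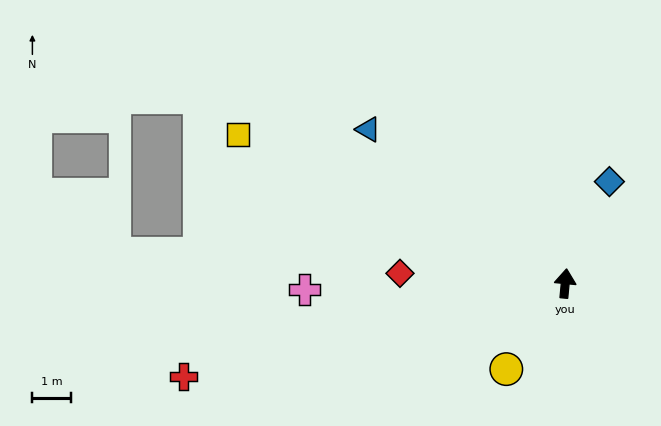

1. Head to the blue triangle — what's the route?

turn left 57°, forward 6.4 m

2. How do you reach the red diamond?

turn left 92°, forward 4.2 m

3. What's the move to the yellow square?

turn left 71°, forward 9.2 m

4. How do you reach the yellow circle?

turn left 151°, forward 2.7 m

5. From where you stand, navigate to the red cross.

turn left 109°, forward 10.1 m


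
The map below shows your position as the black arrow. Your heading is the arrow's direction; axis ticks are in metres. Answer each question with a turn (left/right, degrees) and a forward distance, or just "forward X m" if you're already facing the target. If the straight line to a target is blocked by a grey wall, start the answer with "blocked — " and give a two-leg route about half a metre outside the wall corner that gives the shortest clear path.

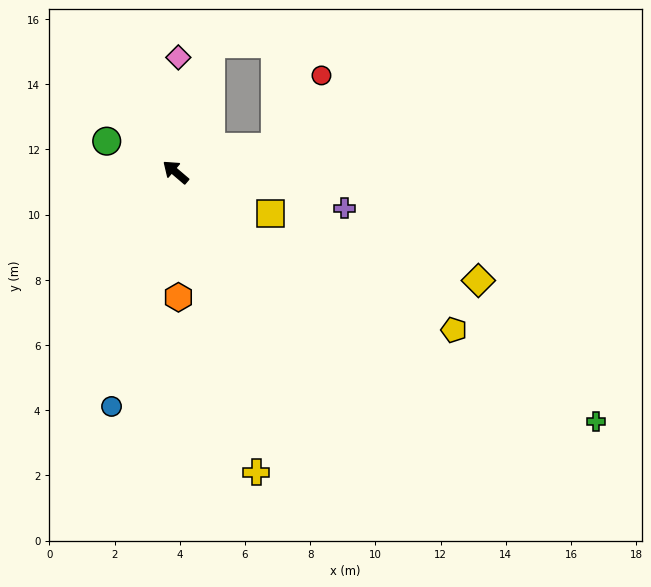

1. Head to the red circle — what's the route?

blocked — turn right 125°, forward 3.1 m, then turn left 42°, forward 2.6 m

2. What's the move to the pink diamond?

turn right 51°, forward 3.5 m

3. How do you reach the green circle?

turn left 16°, forward 2.3 m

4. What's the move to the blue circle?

turn left 115°, forward 7.5 m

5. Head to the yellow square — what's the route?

turn right 163°, forward 3.2 m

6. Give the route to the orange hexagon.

turn left 132°, forward 3.8 m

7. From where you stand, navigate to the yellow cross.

turn left 145°, forward 9.5 m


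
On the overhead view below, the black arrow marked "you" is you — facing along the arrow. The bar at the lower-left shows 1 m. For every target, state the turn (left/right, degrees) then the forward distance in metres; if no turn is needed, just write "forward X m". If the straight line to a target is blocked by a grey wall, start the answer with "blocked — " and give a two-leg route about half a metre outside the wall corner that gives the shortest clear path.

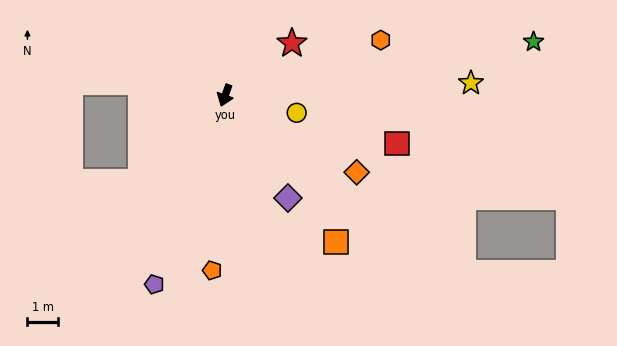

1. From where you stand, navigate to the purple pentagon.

forward 6.6 m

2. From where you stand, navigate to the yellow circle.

turn left 96°, forward 2.4 m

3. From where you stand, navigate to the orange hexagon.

turn left 130°, forward 5.4 m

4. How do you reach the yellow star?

turn left 113°, forward 8.1 m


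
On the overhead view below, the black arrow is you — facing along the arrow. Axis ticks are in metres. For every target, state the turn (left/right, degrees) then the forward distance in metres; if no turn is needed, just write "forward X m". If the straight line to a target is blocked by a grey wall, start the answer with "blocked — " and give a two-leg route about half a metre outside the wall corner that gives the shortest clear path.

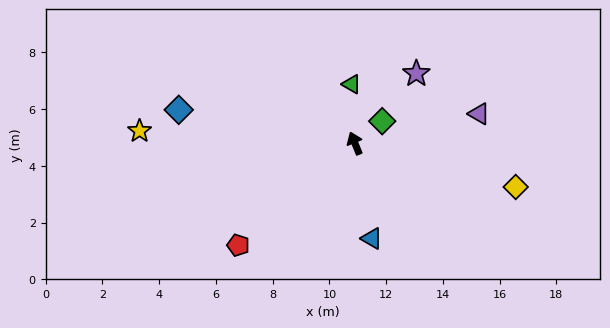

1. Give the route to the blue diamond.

turn left 57°, forward 6.3 m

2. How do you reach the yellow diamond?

turn right 127°, forward 5.9 m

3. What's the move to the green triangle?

turn right 19°, forward 2.1 m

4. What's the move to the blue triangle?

turn left 168°, forward 3.4 m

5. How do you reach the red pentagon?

turn left 109°, forward 5.5 m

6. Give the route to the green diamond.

turn right 73°, forward 1.2 m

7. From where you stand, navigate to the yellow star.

turn left 65°, forward 7.6 m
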